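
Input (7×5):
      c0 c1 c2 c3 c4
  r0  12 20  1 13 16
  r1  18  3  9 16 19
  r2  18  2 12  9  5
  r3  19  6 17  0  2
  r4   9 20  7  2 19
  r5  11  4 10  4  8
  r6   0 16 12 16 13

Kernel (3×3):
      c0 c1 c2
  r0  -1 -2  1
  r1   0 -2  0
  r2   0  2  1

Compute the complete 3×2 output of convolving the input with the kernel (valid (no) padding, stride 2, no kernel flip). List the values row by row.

-41 -20
25 -2
-6 45

Output[0,0]: The receptive field on the input at this output position is [12 20 1 / 18 3 9 / 18 2 12]. Elementwise product with the kernel and sum: 12·-1 + 20·-2 + 1·1 + 3·-2 + 2·2 + 12·1.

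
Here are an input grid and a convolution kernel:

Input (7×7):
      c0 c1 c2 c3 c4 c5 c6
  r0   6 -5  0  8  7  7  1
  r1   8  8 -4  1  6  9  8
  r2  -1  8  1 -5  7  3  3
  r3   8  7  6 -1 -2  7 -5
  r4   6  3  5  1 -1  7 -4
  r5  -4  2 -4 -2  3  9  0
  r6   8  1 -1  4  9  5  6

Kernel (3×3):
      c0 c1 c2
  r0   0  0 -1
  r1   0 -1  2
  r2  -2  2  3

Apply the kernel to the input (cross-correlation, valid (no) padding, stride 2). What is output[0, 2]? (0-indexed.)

7

The receptive field on the input at this output position is [7 7 1 / 6 9 8 / 7 3 3]. Elementwise product with the kernel and sum: 1·-1 + 9·-1 + 8·2 + 7·-2 + 3·2 + 3·3.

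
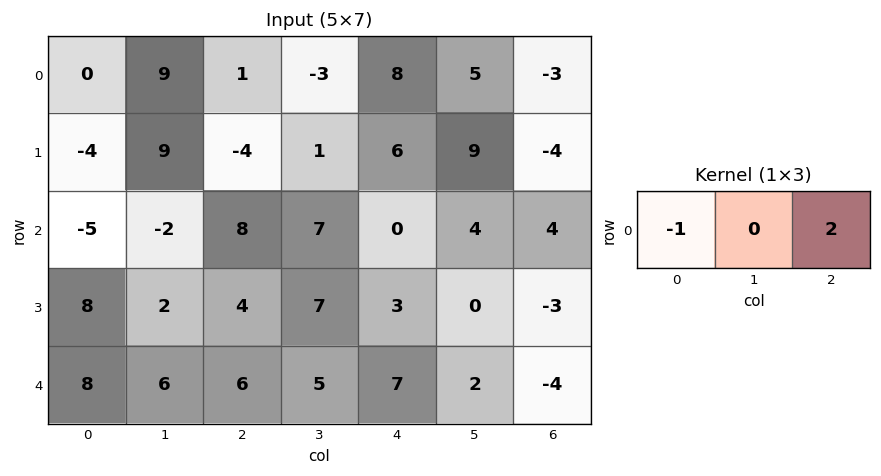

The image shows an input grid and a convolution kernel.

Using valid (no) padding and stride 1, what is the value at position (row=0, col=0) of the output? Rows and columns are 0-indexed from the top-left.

The receptive field on the input at this output position is [0 9 1]. Elementwise product with the kernel and sum: 0·-1 + 1·2.

2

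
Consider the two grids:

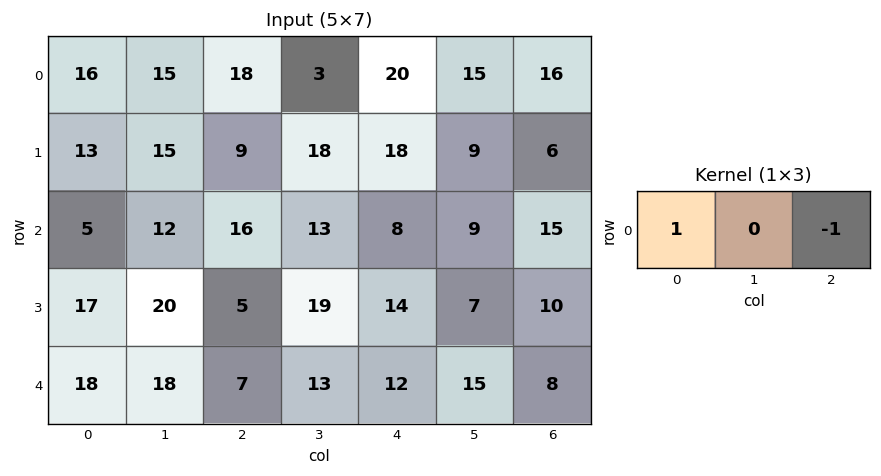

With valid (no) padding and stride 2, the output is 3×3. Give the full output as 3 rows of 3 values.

Output[0,0]: The receptive field on the input at this output position is [16 15 18]. Elementwise product with the kernel and sum: 16·1 + 18·-1.

-2 -2 4
-11 8 -7
11 -5 4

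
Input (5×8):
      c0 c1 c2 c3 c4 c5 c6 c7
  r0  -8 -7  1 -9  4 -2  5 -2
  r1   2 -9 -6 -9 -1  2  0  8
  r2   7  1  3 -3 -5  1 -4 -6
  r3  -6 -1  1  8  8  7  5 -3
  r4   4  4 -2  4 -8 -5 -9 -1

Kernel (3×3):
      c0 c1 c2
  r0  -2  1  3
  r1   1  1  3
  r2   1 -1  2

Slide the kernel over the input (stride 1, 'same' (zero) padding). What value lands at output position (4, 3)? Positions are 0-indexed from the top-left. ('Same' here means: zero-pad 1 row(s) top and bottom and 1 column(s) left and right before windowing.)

The receptive field on the zero-padded input at this output position is [1 8 8 / -2 4 -8 / 0 0 0]. Elementwise product with the kernel and sum: 1·-2 + 8·1 + 8·3 + -2·1 + 4·1 + -8·3 + 0·1 + 0·-1 + 0·2.

8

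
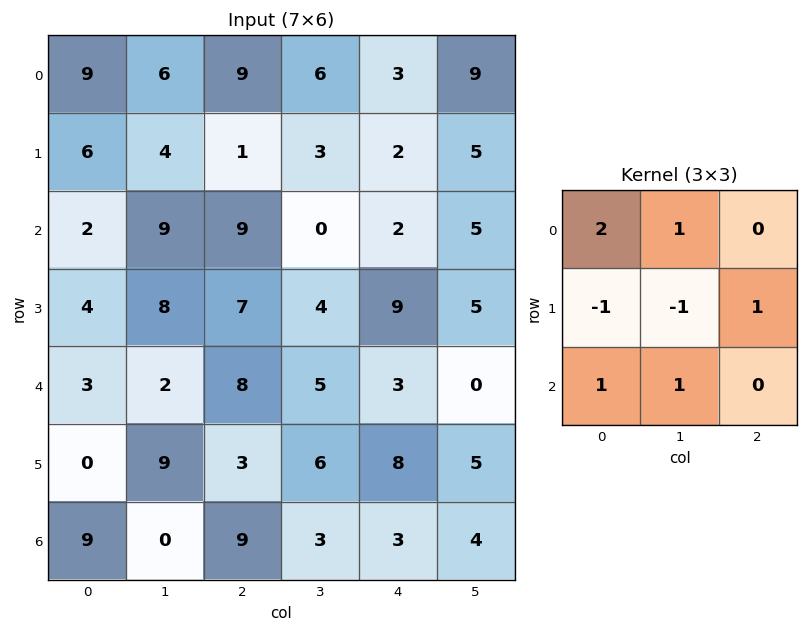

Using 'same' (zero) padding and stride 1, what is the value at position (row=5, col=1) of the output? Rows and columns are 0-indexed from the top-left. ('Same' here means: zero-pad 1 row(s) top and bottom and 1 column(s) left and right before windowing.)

The receptive field on the zero-padded input at this output position is [3 2 8 / 0 9 3 / 9 0 9]. Elementwise product with the kernel and sum: 3·2 + 2·1 + 0·-1 + 9·-1 + 3·1 + 9·1 + 0·1.

11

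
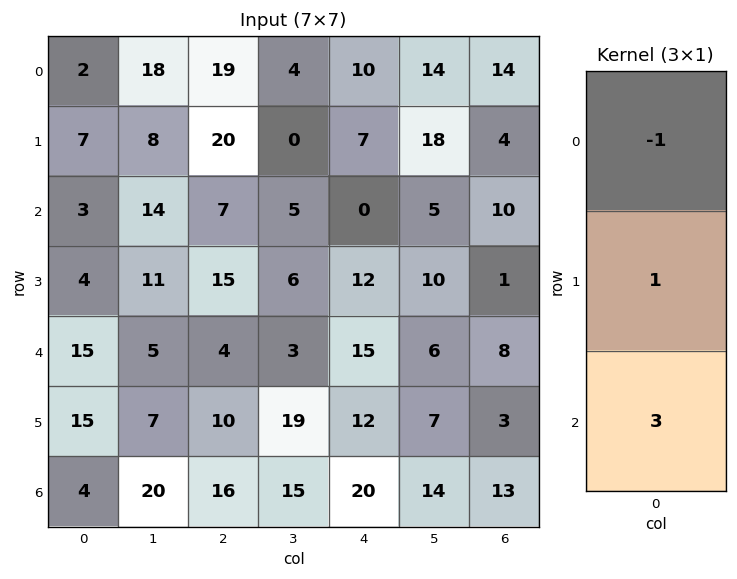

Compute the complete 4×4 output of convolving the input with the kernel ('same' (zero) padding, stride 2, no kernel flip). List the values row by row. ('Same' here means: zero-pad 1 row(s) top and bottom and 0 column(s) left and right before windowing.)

23 79 31 26
8 32 29 9
56 19 39 16
-11 6 8 10

Output[0,0]: The receptive field on the zero-padded input at this output position is [0 / 2 / 7]. Elementwise product with the kernel and sum: 0·-1 + 2·1 + 7·3.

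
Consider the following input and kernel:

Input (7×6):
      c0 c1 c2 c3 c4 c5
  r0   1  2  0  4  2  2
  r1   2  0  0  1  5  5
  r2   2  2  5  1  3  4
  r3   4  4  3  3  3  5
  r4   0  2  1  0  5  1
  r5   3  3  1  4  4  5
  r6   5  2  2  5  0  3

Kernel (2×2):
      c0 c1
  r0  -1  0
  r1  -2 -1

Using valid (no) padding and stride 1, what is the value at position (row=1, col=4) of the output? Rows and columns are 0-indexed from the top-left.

-15

The receptive field on the input at this output position is [5 5 / 3 4]. Elementwise product with the kernel and sum: 5·-1 + 3·-2 + 4·-1.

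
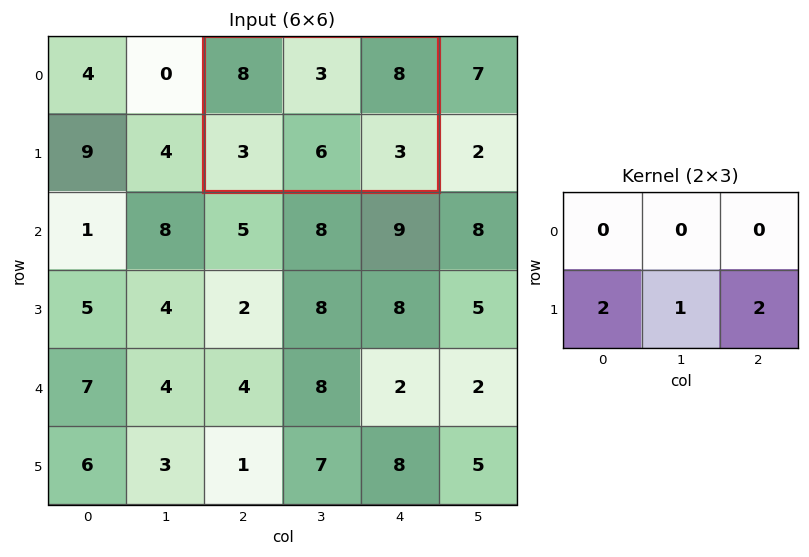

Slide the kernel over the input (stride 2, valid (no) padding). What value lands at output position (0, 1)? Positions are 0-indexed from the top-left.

The receptive field on the input at this output position is [8 3 8 / 3 6 3]. Elementwise product with the kernel and sum: 3·2 + 6·1 + 3·2.

18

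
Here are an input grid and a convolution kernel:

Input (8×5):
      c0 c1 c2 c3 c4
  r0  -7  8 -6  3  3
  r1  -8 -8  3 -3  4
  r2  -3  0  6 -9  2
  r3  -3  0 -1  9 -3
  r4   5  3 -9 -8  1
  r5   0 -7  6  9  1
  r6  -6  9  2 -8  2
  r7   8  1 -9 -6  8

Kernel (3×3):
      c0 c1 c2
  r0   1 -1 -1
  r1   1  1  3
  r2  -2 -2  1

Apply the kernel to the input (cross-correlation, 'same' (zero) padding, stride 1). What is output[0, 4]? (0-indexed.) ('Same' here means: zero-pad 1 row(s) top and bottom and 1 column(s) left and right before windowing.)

4

The receptive field on the zero-padded input at this output position is [0 0 0 / 3 3 0 / -3 4 0]. Elementwise product with the kernel and sum: 0·1 + 0·-1 + 0·-1 + 3·1 + 3·1 + 0·3 + -3·-2 + 4·-2 + 0·1.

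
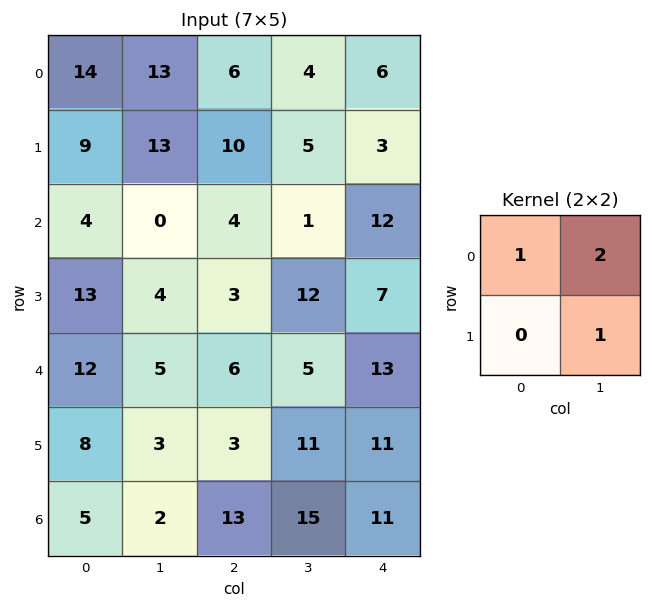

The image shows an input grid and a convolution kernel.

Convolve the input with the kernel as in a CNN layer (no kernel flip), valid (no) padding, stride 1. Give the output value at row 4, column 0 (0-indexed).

The receptive field on the input at this output position is [12 5 / 8 3]. Elementwise product with the kernel and sum: 12·1 + 5·2 + 3·1.

25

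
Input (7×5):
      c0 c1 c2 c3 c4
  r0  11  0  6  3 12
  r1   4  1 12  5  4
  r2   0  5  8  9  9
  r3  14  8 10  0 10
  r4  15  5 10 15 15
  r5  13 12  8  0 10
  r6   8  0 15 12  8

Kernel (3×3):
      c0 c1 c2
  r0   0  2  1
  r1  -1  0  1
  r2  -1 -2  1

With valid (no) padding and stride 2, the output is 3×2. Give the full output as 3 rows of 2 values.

Output[0,0]: The receptive field on the input at this output position is [11 0 6 / 4 1 12 / 0 5 8]. Elementwise product with the kernel and sum: 0·2 + 6·1 + 4·-1 + 12·1 + 0·-1 + 5·-2 + 8·1.

12 -7
-1 2
22 16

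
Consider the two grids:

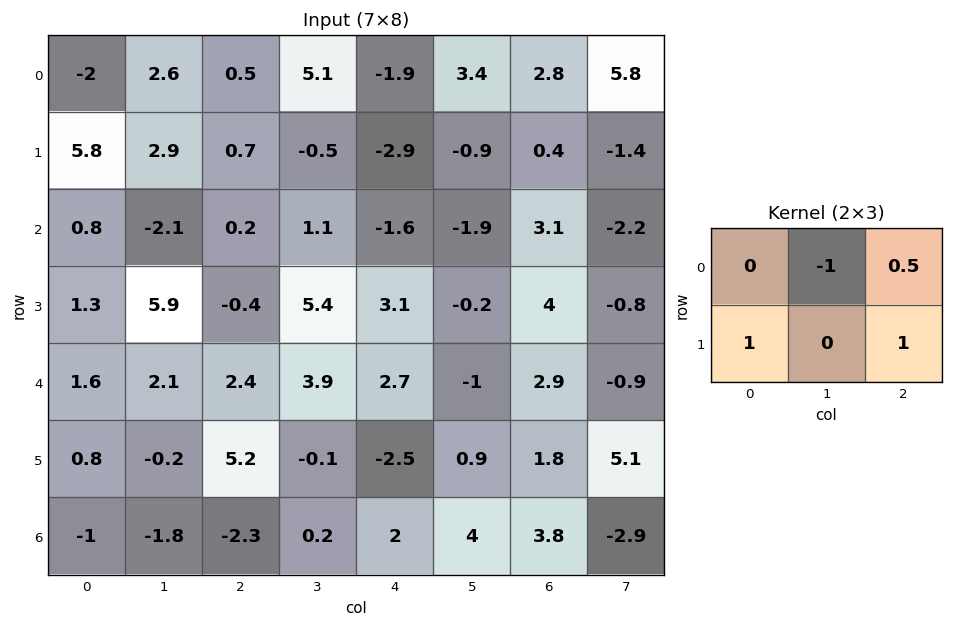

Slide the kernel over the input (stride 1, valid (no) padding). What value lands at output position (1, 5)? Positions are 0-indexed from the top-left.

The receptive field on the input at this output position is [-0.9 0.4 -1.4 / -1.9 3.1 -2.2]. Elementwise product with the kernel and sum: 0.4·-1 + -1.4·0.5 + -1.9·1 + -2.2·1.

-5.2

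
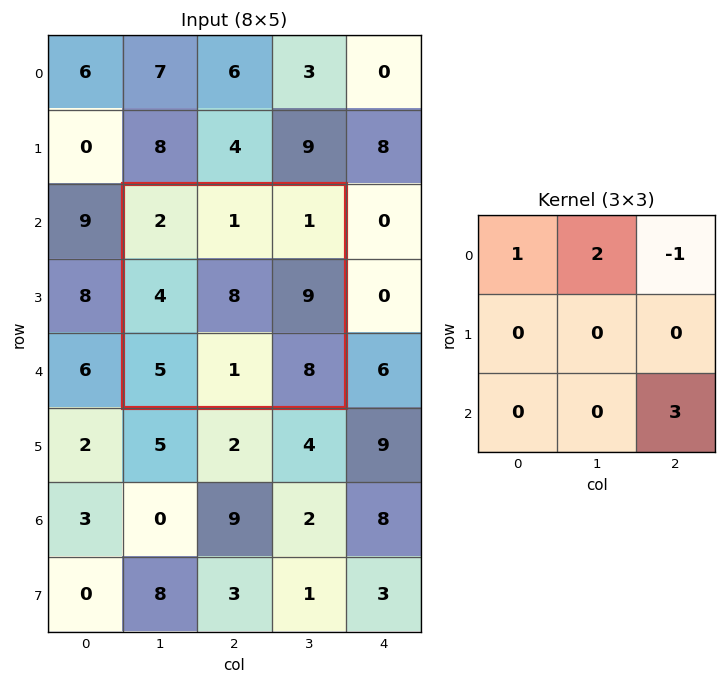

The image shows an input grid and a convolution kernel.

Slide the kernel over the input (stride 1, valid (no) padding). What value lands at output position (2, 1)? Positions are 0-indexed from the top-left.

The receptive field on the input at this output position is [2 1 1 / 4 8 9 / 5 1 8]. Elementwise product with the kernel and sum: 2·1 + 1·2 + 1·-1 + 8·3.

27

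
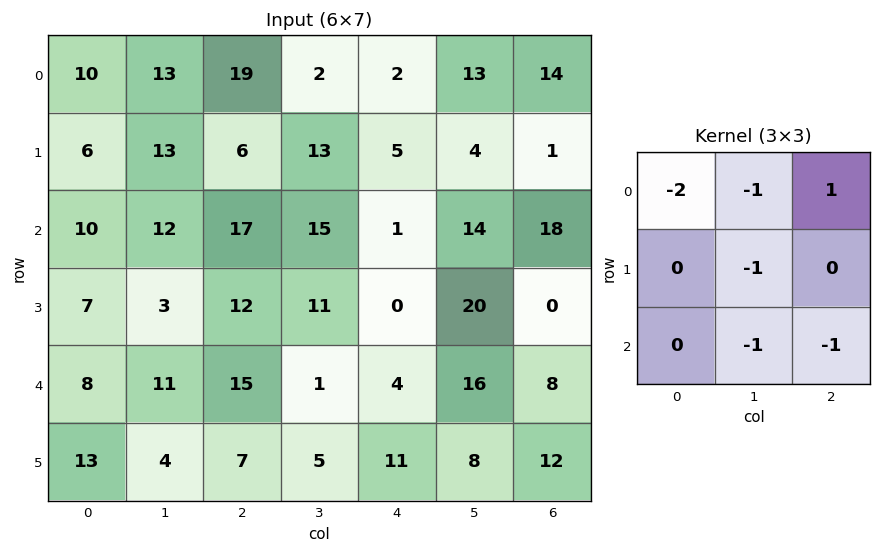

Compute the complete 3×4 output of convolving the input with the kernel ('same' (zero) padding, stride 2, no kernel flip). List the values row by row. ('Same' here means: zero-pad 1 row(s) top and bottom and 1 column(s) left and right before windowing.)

-29 -38 -11 -15
-13 -59 -48 -27
-29 -34 -25 -60

Output[0,0]: The receptive field on the zero-padded input at this output position is [0 0 0 / 0 10 13 / 0 6 13]. Elementwise product with the kernel and sum: 0·-2 + 0·-1 + 0·1 + 10·-1 + 6·-1 + 13·-1.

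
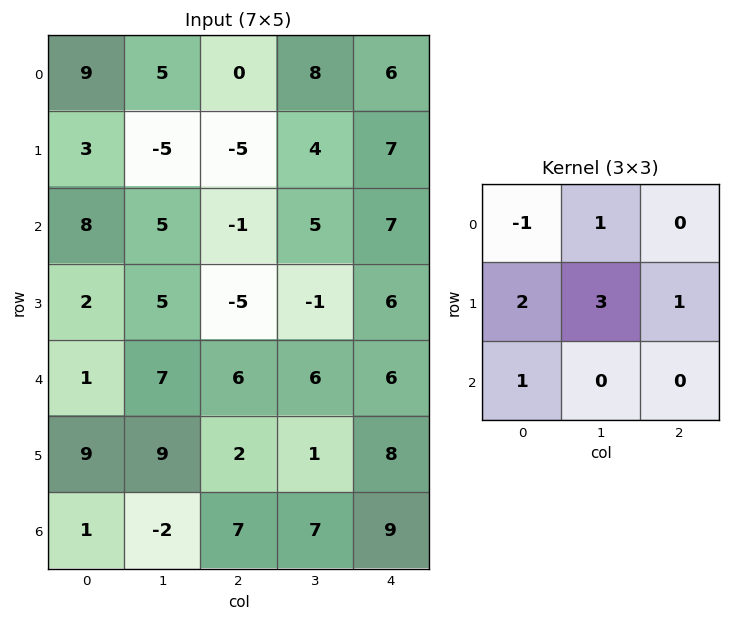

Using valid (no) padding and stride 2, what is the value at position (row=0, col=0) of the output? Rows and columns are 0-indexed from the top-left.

The receptive field on the input at this output position is [9 5 0 / 3 -5 -5 / 8 5 -1]. Elementwise product with the kernel and sum: 9·-1 + 5·1 + 3·2 + -5·3 + -5·1 + 8·1.

-10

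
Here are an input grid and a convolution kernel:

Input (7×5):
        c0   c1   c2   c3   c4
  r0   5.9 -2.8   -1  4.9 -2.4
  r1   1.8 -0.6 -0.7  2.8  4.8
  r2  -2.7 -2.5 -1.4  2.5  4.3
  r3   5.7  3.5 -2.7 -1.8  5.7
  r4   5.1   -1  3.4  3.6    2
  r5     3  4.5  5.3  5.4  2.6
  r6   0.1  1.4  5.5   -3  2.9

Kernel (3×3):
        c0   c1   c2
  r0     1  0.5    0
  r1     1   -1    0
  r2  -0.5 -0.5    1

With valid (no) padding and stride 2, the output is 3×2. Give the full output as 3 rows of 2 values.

8.1 1.7
-0.4 -2.55
7.85 6.75

Output[0,0]: The receptive field on the input at this output position is [5.9 -2.8 -1 / 1.8 -0.6 -0.7 / -2.7 -2.5 -1.4]. Elementwise product with the kernel and sum: 5.9·1 + -2.8·0.5 + 1.8·1 + -0.6·-1 + -2.7·-0.5 + -2.5·-0.5 + -1.4·1.
Output[0,1]: The receptive field on the input at this output position is [-1 4.9 -2.4 / -0.7 2.8 4.8 / -1.4 2.5 4.3]. Elementwise product with the kernel and sum: -1·1 + 4.9·0.5 + -0.7·1 + 2.8·-1 + -1.4·-0.5 + 2.5·-0.5 + 4.3·1.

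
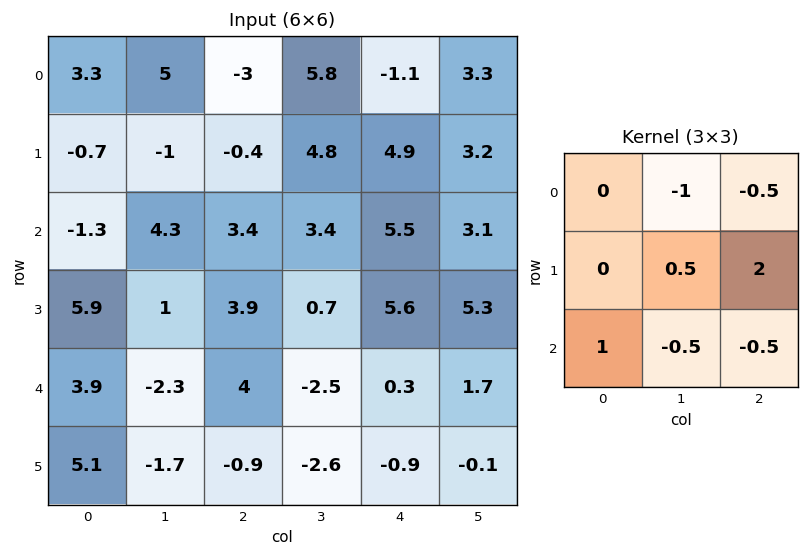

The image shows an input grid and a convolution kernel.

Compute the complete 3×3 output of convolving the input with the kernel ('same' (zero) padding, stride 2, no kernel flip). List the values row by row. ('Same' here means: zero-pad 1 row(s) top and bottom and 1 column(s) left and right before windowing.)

12.5 6.9 6.8
5.7 5.2 -2.3
-10.75 -7.2 -6.8

Output[0,0]: The receptive field on the zero-padded input at this output position is [0 0 0 / 0 3.3 5 / 0 -0.7 -1]. Elementwise product with the kernel and sum: 0·-1 + 0·-0.5 + 3.3·0.5 + 5·2 + 0·1 + -0.7·-0.5 + -1·-0.5.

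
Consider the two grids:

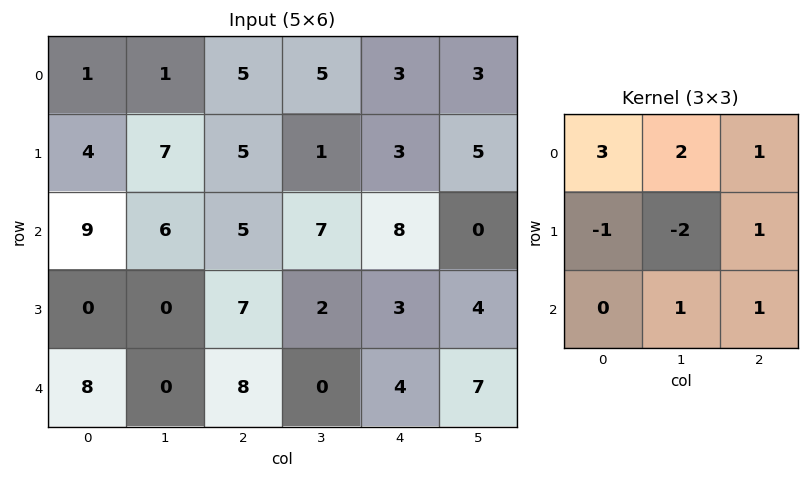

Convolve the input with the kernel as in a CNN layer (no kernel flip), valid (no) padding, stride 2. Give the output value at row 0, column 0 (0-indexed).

The receptive field on the input at this output position is [1 1 5 / 4 7 5 / 9 6 5]. Elementwise product with the kernel and sum: 1·3 + 1·2 + 5·1 + 4·-1 + 7·-2 + 5·1 + 6·1 + 5·1.

8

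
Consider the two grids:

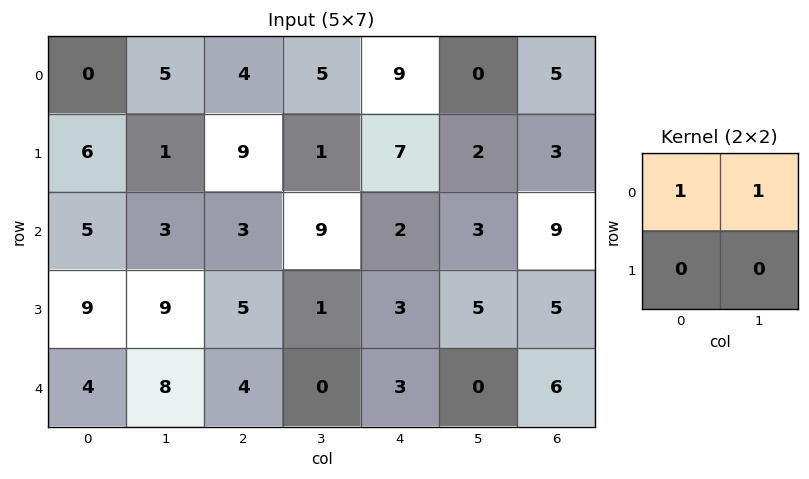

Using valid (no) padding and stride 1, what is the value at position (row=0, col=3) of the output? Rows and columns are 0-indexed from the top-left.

14

The receptive field on the input at this output position is [5 9 / 1 7]. Elementwise product with the kernel and sum: 5·1 + 9·1.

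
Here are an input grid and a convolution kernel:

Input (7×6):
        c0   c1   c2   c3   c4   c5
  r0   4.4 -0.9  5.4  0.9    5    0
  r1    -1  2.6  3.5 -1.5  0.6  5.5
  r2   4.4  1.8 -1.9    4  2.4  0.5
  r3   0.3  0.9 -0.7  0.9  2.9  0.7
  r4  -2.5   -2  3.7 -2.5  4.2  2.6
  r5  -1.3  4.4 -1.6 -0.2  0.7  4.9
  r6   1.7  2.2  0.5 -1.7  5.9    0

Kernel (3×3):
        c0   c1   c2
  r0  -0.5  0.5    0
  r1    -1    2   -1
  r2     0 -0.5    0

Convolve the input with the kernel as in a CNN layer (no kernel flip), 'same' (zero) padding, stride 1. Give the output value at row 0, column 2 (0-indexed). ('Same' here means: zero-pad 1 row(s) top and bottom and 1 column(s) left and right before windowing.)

9.05

The receptive field on the zero-padded input at this output position is [0 0 0 / -0.9 5.4 0.9 / 2.6 3.5 -1.5]. Elementwise product with the kernel and sum: 0·-0.5 + 0·0.5 + -0.9·-1 + 5.4·2 + 0.9·-1 + 3.5·-0.5.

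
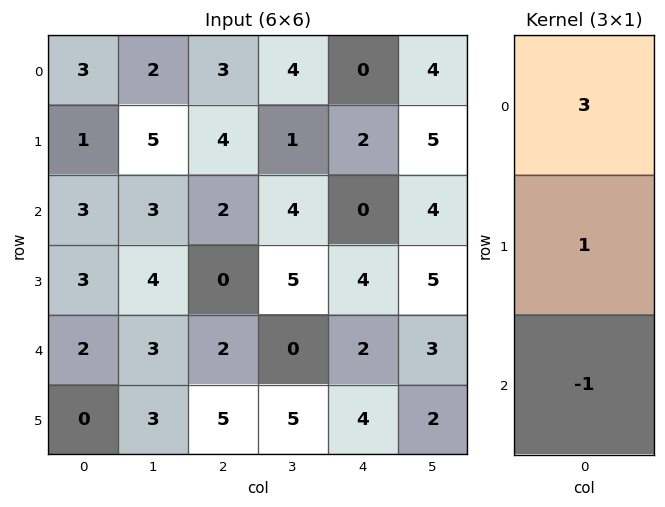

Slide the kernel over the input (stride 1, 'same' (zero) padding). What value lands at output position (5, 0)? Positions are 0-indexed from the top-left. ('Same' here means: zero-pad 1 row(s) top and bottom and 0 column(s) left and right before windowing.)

6

The receptive field on the zero-padded input at this output position is [2 / 0 / 0]. Elementwise product with the kernel and sum: 2·3 + 0·1 + 0·-1.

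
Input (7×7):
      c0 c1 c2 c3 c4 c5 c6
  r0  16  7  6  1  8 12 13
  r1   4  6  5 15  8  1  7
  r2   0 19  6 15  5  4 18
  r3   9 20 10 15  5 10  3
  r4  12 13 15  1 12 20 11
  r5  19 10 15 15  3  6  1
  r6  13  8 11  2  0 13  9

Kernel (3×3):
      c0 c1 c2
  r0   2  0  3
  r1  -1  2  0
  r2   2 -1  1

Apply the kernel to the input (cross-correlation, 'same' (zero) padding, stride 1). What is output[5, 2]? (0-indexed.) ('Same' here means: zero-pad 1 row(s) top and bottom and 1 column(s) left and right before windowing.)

56

The receptive field on the zero-padded input at this output position is [13 15 1 / 10 15 15 / 8 11 2]. Elementwise product with the kernel and sum: 13·2 + 1·3 + 10·-1 + 15·2 + 8·2 + 11·-1 + 2·1.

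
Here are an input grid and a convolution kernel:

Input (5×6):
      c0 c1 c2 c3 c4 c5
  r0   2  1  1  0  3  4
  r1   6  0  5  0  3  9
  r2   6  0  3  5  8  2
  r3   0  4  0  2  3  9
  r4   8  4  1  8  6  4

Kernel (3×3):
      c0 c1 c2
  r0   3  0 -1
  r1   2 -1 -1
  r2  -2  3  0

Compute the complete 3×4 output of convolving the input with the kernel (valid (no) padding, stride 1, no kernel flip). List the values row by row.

Output[0,0]: The receptive field on the input at this output position is [2 1 1 / 6 0 5 / 6 0 3]. Elementwise product with the kernel and sum: 2·3 + 1·-1 + 6·2 + 0·-1 + 5·-1 + 6·-2 + 0·3.
Output[0,1]: The receptive field on the input at this output position is [1 1 0 / 0 5 0 / 0 3 5]. Elementwise product with the kernel and sum: 1·3 + 0·-1 + 0·2 + 5·-1 + 0·-1 + 0·-2 + 3·3.

0 7 16 -2
34 -16 11 -4
7 -4 18 7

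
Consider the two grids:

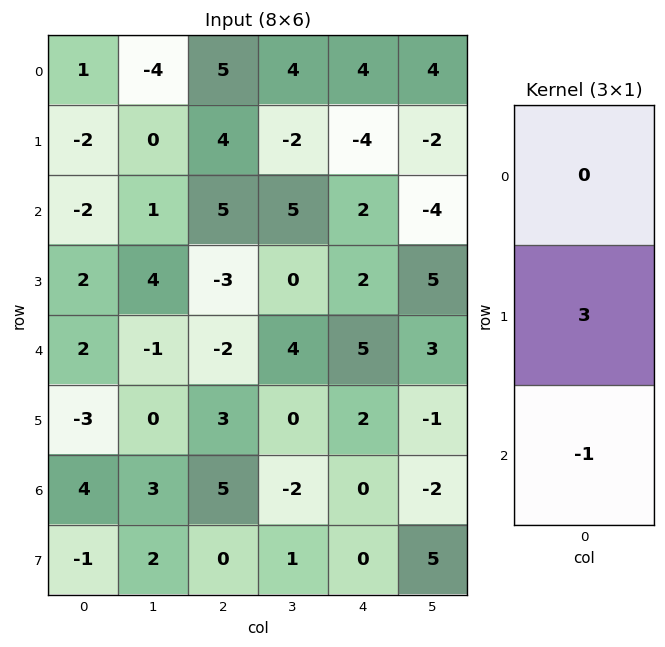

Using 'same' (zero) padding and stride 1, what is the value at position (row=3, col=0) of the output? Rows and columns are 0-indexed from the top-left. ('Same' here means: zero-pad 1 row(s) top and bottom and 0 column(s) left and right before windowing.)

4

The receptive field on the zero-padded input at this output position is [-2 / 2 / 2]. Elementwise product with the kernel and sum: 2·3 + 2·-1.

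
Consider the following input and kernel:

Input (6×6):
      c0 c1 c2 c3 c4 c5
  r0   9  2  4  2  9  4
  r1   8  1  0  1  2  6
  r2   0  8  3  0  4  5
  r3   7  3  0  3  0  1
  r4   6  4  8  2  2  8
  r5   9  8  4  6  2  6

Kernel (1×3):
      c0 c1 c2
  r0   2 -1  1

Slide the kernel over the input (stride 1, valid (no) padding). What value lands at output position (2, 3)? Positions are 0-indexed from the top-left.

The receptive field on the input at this output position is [0 4 5]. Elementwise product with the kernel and sum: 0·2 + 4·-1 + 5·1.

1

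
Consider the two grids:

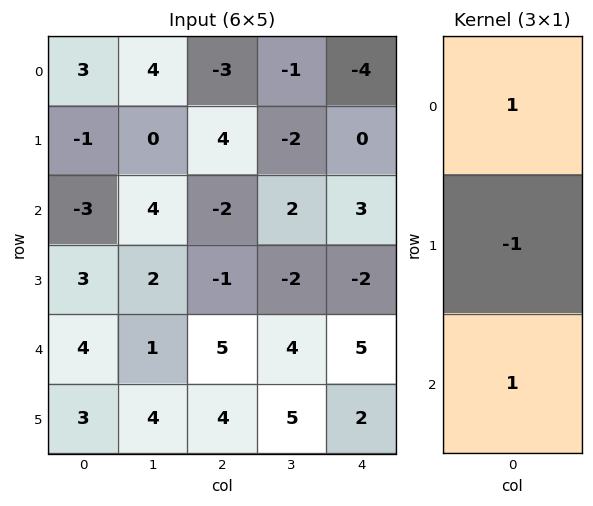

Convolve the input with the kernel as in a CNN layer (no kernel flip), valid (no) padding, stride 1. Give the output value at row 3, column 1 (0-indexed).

5

The receptive field on the input at this output position is [2 / 1 / 4]. Elementwise product with the kernel and sum: 2·1 + 1·-1 + 4·1.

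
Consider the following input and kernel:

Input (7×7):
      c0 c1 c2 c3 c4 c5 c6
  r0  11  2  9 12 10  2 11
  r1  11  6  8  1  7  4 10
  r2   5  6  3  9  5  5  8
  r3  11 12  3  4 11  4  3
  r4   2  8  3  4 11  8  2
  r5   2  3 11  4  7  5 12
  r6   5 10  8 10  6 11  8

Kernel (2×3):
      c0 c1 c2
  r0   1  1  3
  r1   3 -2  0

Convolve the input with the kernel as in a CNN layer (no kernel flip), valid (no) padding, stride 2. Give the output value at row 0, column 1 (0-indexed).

73

The receptive field on the input at this output position is [9 12 10 / 8 1 7]. Elementwise product with the kernel and sum: 9·1 + 12·1 + 10·3 + 8·3 + 1·-2.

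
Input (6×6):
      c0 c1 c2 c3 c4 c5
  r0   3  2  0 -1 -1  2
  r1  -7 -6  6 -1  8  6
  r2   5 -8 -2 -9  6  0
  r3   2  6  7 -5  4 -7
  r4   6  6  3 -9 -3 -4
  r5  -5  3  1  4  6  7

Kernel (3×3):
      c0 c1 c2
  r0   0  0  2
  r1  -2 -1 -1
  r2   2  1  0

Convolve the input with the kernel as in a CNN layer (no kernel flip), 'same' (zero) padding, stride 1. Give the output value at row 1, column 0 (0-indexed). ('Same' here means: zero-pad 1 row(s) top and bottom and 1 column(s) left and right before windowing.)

The receptive field on the zero-padded input at this output position is [0 3 2 / 0 -7 -6 / 0 5 -8]. Elementwise product with the kernel and sum: 2·2 + 0·-2 + -7·-1 + -6·-1 + 0·2 + 5·1.

22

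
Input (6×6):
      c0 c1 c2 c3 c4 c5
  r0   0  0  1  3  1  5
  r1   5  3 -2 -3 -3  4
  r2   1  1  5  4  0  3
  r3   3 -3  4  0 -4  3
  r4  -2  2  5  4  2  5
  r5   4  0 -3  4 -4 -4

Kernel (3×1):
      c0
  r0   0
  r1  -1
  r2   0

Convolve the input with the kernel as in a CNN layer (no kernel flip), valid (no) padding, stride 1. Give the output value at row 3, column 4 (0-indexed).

-2

The receptive field on the input at this output position is [-4 / 2 / -4]. Elementwise product with the kernel and sum: 2·-1.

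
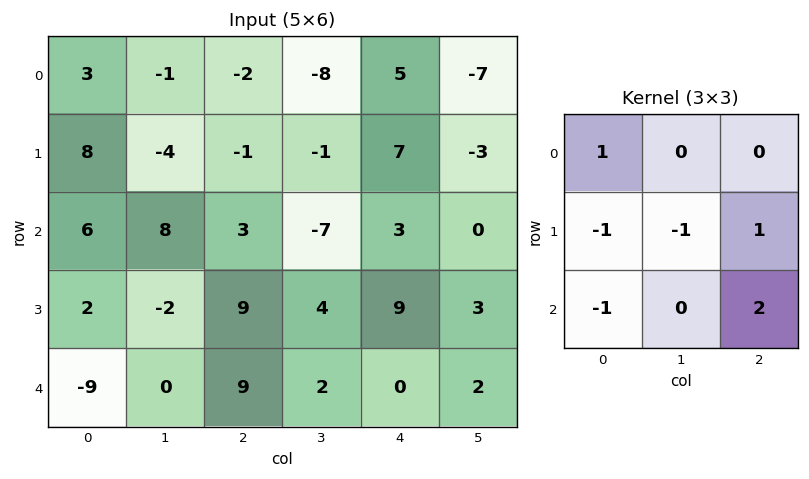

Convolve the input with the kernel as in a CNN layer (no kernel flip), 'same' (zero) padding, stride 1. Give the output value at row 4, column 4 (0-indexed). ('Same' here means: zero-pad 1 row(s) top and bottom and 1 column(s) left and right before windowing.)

4

The receptive field on the zero-padded input at this output position is [4 9 3 / 2 0 2 / 0 0 0]. Elementwise product with the kernel and sum: 4·1 + 2·-1 + 0·-1 + 2·1 + 0·-1 + 0·2.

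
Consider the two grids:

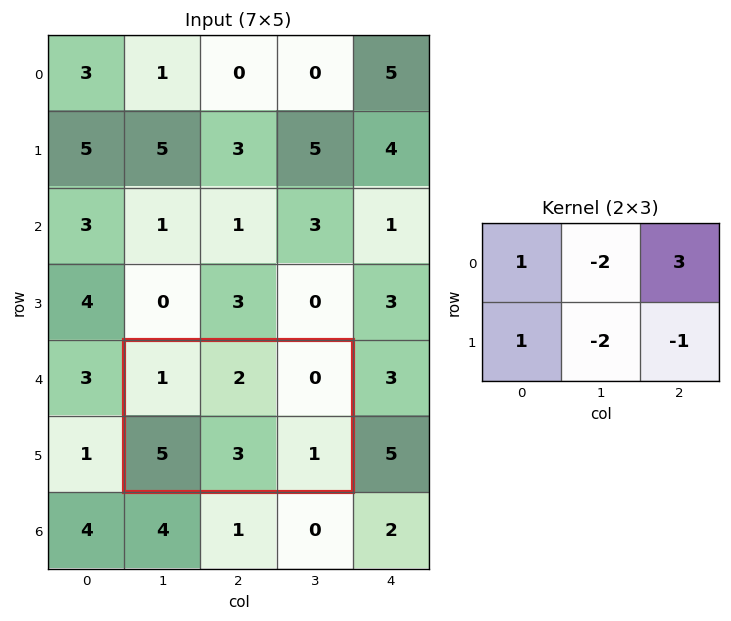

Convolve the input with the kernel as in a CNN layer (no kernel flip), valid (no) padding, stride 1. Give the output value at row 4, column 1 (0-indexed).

-5

The receptive field on the input at this output position is [1 2 0 / 5 3 1]. Elementwise product with the kernel and sum: 1·1 + 2·-2 + 0·3 + 5·1 + 3·-2 + 1·-1.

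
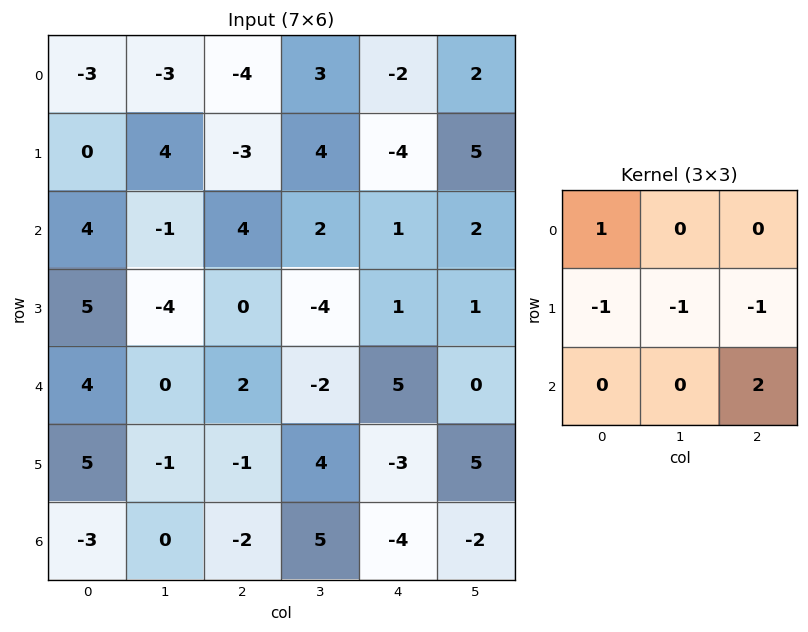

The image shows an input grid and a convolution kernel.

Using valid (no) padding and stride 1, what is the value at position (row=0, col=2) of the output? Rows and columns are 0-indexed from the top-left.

The receptive field on the input at this output position is [-4 3 -2 / -3 4 -4 / 4 2 1]. Elementwise product with the kernel and sum: -4·1 + -3·-1 + 4·-1 + -4·-1 + 1·2.

1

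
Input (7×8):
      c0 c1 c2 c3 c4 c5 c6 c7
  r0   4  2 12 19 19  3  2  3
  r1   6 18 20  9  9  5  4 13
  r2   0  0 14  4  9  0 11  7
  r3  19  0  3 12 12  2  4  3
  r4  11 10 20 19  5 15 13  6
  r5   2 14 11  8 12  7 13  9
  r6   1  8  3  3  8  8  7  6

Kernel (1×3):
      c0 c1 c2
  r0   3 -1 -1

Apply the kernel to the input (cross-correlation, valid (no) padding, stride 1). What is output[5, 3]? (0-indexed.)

The receptive field on the input at this output position is [8 12 7]. Elementwise product with the kernel and sum: 8·3 + 12·-1 + 7·-1.

5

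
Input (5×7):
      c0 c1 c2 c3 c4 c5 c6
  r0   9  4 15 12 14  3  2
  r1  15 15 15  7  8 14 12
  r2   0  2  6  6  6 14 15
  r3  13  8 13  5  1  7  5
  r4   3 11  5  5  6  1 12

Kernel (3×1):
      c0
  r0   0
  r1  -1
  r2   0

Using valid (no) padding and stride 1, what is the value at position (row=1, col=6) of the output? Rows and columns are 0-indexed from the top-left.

The receptive field on the input at this output position is [12 / 15 / 5]. Elementwise product with the kernel and sum: 15·-1.

-15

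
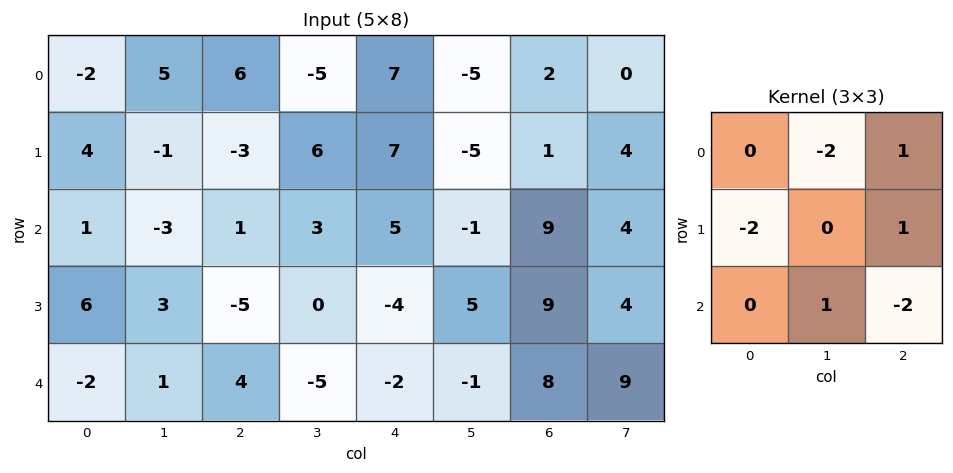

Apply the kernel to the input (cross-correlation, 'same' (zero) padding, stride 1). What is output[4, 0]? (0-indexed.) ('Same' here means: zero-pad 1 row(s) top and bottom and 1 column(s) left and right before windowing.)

The receptive field on the zero-padded input at this output position is [0 6 3 / 0 -2 1 / 0 0 0]. Elementwise product with the kernel and sum: 6·-2 + 3·1 + 0·-2 + 1·1 + 0·1 + 0·-2.

-8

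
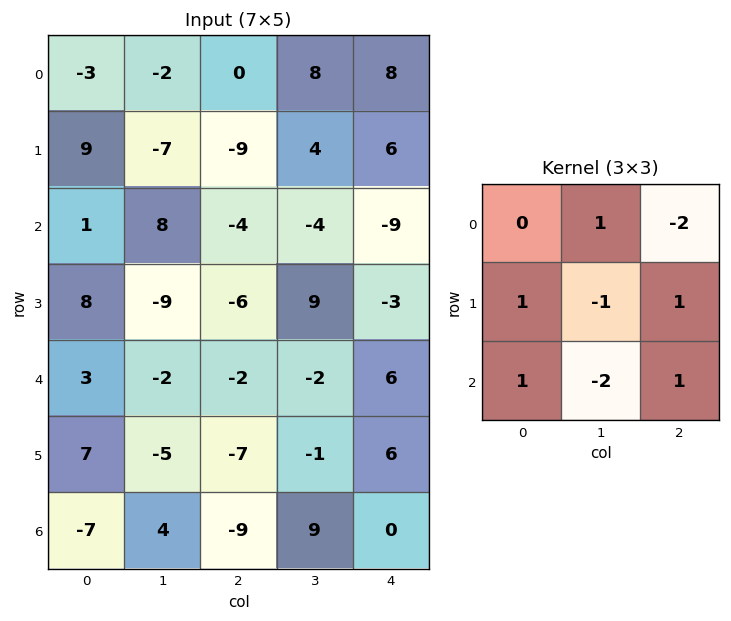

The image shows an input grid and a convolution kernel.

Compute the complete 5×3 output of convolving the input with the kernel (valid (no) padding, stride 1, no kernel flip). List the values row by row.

-14 2 -20
20 3 -44
32 10 4
16 -18 22
-17 34 -41

Output[0,0]: The receptive field on the input at this output position is [-3 -2 0 / 9 -7 -9 / 1 8 -4]. Elementwise product with the kernel and sum: -2·1 + 0·-2 + 9·1 + -7·-1 + -9·1 + 1·1 + 8·-2 + -4·1.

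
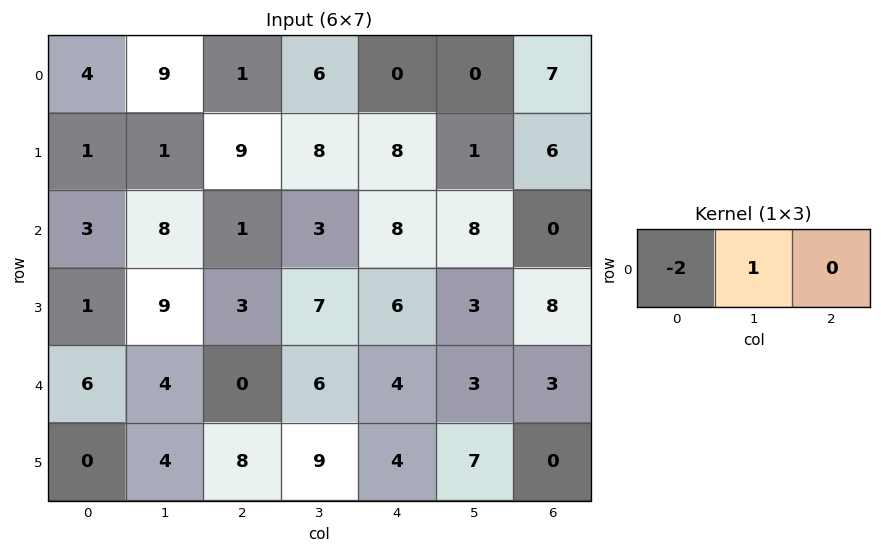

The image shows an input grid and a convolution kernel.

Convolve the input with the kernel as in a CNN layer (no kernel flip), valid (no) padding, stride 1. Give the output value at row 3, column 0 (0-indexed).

7

The receptive field on the input at this output position is [1 9 3]. Elementwise product with the kernel and sum: 1·-2 + 9·1.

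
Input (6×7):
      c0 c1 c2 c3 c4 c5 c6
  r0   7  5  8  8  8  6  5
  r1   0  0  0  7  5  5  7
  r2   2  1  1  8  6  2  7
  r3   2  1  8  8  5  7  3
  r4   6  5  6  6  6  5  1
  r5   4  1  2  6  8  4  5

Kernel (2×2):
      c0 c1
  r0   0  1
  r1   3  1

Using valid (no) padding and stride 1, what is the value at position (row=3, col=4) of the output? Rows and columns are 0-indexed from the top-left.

30

The receptive field on the input at this output position is [5 7 / 6 5]. Elementwise product with the kernel and sum: 7·1 + 6·3 + 5·1.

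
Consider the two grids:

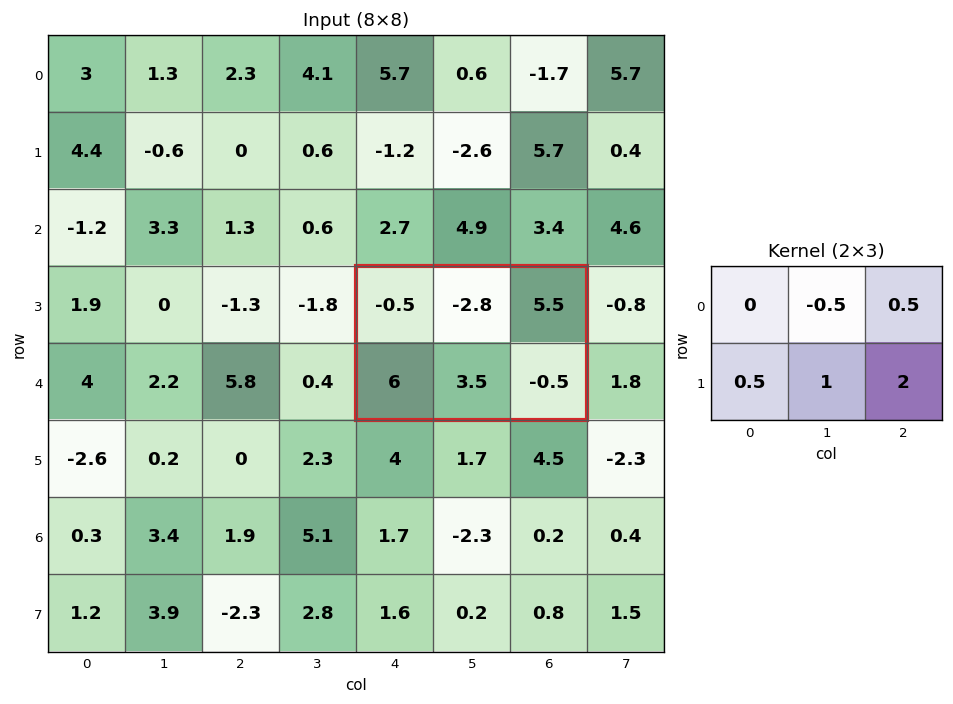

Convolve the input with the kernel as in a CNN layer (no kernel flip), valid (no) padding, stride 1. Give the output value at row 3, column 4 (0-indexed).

The receptive field on the input at this output position is [-0.5 -2.8 5.5 / 6 3.5 -0.5]. Elementwise product with the kernel and sum: -2.8·-0.5 + 5.5·0.5 + 6·0.5 + 3.5·1 + -0.5·2.

9.65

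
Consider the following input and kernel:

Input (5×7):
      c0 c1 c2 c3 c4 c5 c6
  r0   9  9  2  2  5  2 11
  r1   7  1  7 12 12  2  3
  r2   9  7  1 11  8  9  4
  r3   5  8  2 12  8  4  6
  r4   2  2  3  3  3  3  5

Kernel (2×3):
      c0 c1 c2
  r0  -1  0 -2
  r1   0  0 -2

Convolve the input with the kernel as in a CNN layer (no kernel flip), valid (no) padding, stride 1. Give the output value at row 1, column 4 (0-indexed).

-26

The receptive field on the input at this output position is [12 2 3 / 8 9 4]. Elementwise product with the kernel and sum: 12·-1 + 3·-2 + 4·-2.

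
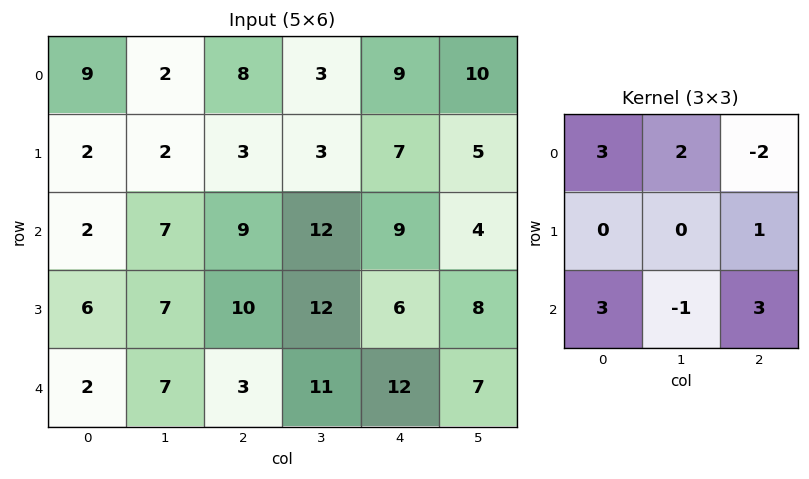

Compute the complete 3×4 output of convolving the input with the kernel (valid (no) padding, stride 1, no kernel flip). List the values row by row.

Output[0,0]: The receptive field on the input at this output position is [9 2 8 / 2 2 3 / 2 7 9]. Elementwise product with the kernel and sum: 9·3 + 2·2 + 8·-2 + 3·1 + 2·3 + 7·-1 + 9·3.
Output[0,1]: The receptive field on the input at this output position is [2 8 3 / 2 3 3 / 7 9 12]. Elementwise product with the kernel and sum: 2·3 + 8·2 + 3·-2 + 3·1 + 7·3 + 9·-1 + 12·3.

44 67 61 51
54 65 46 71
20 78 73 96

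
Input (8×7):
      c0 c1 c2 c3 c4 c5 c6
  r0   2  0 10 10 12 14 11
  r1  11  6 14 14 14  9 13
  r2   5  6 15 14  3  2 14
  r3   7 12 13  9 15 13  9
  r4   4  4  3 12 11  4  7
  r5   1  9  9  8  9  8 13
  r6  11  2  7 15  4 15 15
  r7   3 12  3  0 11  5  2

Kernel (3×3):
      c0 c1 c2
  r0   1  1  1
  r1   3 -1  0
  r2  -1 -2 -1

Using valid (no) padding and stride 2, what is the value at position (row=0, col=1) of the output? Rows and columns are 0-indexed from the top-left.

14

The receptive field on the input at this output position is [10 10 12 / 14 14 14 / 15 14 3]. Elementwise product with the kernel and sum: 10·1 + 10·1 + 12·1 + 14·3 + 14·-1 + 15·-1 + 14·-2 + 3·-1.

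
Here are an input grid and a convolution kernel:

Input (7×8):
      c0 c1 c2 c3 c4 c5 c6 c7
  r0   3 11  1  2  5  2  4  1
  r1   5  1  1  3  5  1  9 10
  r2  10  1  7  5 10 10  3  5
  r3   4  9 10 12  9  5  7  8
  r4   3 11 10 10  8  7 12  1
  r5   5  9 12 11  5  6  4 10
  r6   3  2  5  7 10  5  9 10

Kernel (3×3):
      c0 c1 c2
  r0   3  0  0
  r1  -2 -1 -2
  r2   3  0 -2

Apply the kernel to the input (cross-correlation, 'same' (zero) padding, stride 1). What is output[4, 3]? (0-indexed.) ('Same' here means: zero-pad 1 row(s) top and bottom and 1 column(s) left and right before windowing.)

10

The receptive field on the zero-padded input at this output position is [10 12 9 / 10 10 8 / 12 11 5]. Elementwise product with the kernel and sum: 10·3 + 10·-2 + 10·-1 + 8·-2 + 12·3 + 5·-2.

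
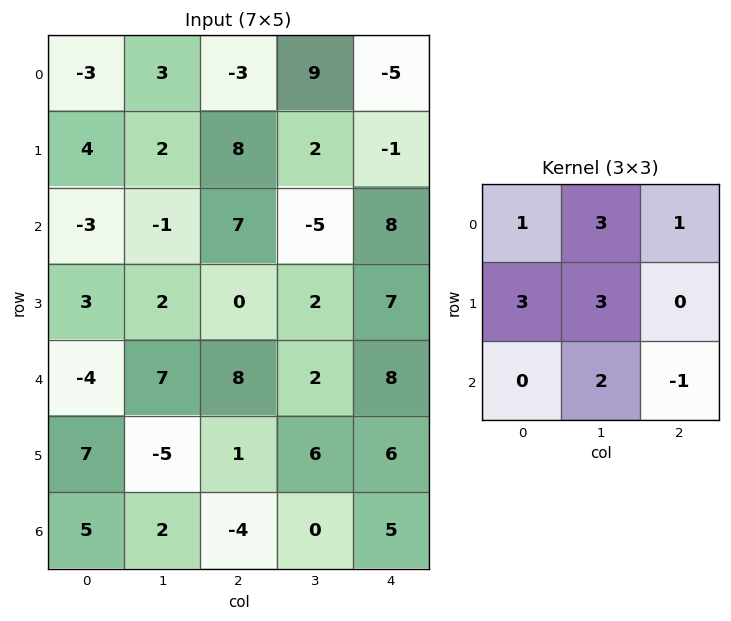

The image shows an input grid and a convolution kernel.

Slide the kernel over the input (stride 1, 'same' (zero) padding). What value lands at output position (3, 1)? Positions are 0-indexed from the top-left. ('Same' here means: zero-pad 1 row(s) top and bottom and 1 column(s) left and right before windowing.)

22

The receptive field on the zero-padded input at this output position is [-3 -1 7 / 3 2 0 / -4 7 8]. Elementwise product with the kernel and sum: -3·1 + -1·3 + 7·1 + 3·3 + 2·3 + 7·2 + 8·-1.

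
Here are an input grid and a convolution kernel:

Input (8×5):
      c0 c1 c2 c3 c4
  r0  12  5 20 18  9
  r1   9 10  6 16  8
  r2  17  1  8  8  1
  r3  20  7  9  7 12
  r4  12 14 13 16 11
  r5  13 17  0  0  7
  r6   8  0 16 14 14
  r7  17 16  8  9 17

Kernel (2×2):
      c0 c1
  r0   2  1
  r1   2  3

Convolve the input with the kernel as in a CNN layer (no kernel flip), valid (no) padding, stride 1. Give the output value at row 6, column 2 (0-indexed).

The receptive field on the input at this output position is [16 14 / 8 9]. Elementwise product with the kernel and sum: 16·2 + 14·1 + 8·2 + 9·3.

89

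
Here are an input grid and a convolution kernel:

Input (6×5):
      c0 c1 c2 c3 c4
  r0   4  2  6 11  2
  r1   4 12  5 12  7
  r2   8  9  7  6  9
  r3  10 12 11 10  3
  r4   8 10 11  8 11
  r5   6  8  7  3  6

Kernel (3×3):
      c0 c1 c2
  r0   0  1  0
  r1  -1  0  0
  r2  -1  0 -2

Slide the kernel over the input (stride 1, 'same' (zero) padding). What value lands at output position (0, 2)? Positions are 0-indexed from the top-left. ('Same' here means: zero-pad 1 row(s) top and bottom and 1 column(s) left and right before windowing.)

The receptive field on the zero-padded input at this output position is [0 0 0 / 2 6 11 / 12 5 12]. Elementwise product with the kernel and sum: 0·1 + 2·-1 + 12·-1 + 12·-2.

-38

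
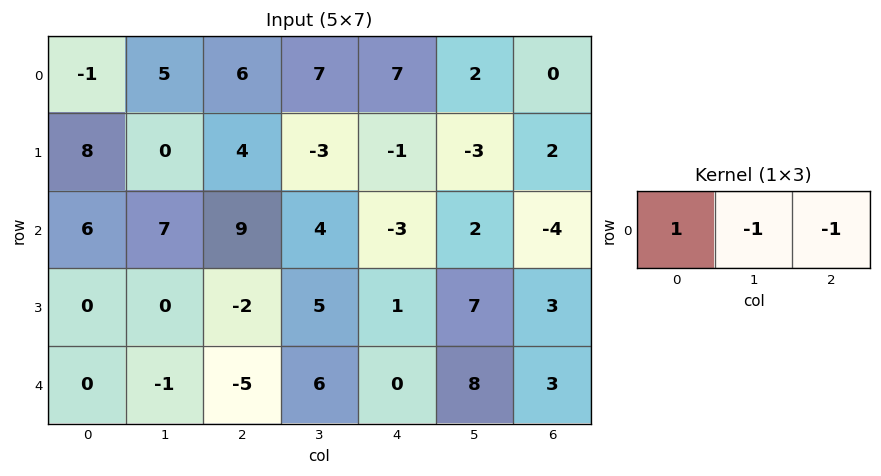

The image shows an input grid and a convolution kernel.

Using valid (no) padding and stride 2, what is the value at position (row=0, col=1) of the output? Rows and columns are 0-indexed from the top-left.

The receptive field on the input at this output position is [6 7 7]. Elementwise product with the kernel and sum: 6·1 + 7·-1 + 7·-1.

-8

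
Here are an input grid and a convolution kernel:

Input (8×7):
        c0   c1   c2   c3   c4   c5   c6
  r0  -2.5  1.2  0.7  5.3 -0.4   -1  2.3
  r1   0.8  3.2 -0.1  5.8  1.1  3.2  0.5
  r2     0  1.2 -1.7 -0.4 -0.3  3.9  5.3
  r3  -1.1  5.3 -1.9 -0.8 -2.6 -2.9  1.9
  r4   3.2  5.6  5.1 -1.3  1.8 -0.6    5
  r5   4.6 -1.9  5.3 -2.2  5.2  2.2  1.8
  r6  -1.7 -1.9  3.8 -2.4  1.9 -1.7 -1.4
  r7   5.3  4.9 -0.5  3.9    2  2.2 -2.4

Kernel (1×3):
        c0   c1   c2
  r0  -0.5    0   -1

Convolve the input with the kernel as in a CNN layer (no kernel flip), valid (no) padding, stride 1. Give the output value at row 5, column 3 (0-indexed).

-1.1

The receptive field on the input at this output position is [-2.2 5.2 2.2]. Elementwise product with the kernel and sum: -2.2·-0.5 + 2.2·-1.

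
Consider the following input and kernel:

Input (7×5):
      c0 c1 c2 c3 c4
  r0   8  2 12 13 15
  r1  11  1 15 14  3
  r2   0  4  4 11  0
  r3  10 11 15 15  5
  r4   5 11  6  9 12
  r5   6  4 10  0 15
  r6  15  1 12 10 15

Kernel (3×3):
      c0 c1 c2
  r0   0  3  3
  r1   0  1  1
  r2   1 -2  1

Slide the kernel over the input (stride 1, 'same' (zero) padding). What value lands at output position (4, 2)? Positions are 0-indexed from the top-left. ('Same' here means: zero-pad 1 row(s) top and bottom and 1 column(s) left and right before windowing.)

89

The receptive field on the zero-padded input at this output position is [11 15 15 / 11 6 9 / 4 10 0]. Elementwise product with the kernel and sum: 15·3 + 15·3 + 6·1 + 9·1 + 4·1 + 10·-2 + 0·1.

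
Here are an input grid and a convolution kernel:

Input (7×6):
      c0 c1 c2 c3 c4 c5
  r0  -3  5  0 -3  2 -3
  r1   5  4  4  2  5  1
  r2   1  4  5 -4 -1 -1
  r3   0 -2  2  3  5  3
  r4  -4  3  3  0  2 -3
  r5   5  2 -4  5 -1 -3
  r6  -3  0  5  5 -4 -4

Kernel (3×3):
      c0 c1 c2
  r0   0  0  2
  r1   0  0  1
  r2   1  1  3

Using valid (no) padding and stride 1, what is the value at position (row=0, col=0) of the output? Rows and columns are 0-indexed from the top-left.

24

The receptive field on the input at this output position is [-3 5 0 / 5 4 4 / 1 4 5]. Elementwise product with the kernel and sum: 0·2 + 4·1 + 1·1 + 4·1 + 5·3.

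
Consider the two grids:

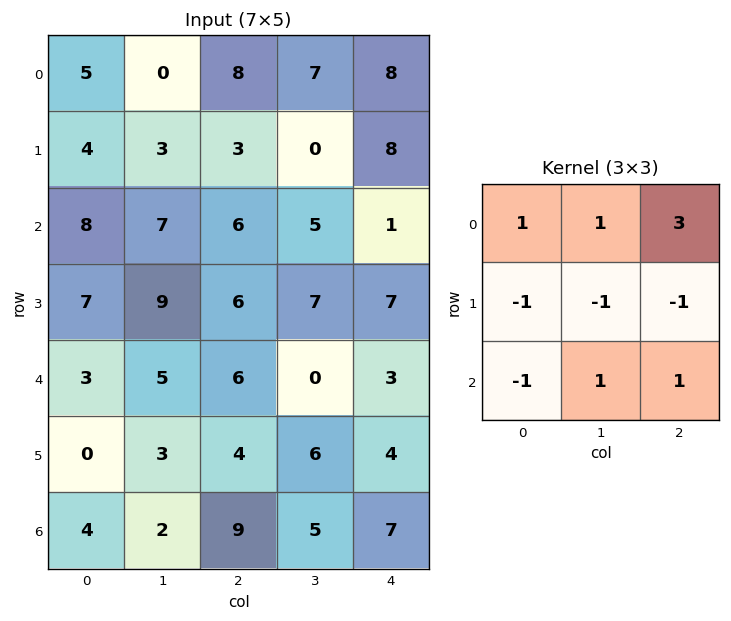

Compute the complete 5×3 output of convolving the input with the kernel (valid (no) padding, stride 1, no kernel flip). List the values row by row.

Output[0,0]: The receptive field on the input at this output position is [5 0 8 / 4 3 3 / 8 7 6]. Elementwise product with the kernel and sum: 5·1 + 0·1 + 8·3 + 4·-1 + 3·-1 + 3·-1 + 8·-1 + 7·1 + 6·1.
Output[0,1]: The receptive field on the input at this output position is [0 8 7 / 3 3 0 / 7 6 5]. Elementwise product with the kernel and sum: 0·1 + 8·1 + 7·3 + 3·-1 + 3·-1 + 0·-1 + 7·-1 + 6·1 + 5·1.

24 27 28
3 -8 23
19 7 -9
27 32 31
26 10 4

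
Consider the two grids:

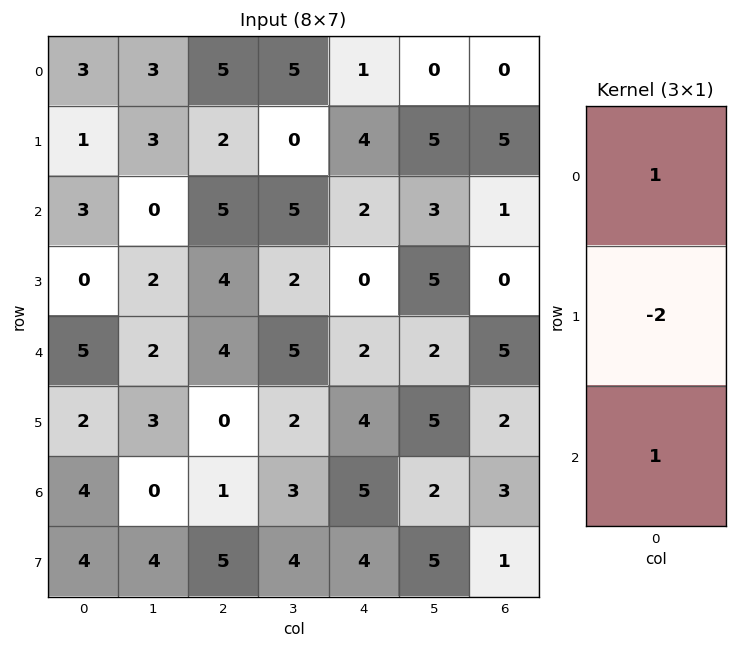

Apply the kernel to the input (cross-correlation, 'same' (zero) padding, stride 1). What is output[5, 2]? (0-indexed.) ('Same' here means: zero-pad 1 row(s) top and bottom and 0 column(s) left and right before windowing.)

The receptive field on the zero-padded input at this output position is [4 / 0 / 1]. Elementwise product with the kernel and sum: 4·1 + 0·-2 + 1·1.

5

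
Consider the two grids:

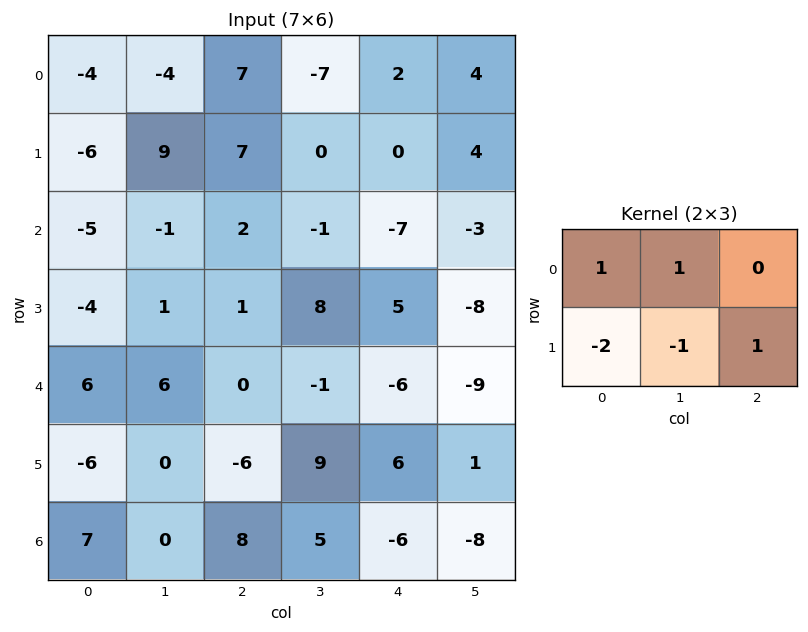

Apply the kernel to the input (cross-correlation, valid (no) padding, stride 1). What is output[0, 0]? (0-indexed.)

The receptive field on the input at this output position is [-4 -4 7 / -6 9 7]. Elementwise product with the kernel and sum: -4·1 + -4·1 + -6·-2 + 9·-1 + 7·1.

2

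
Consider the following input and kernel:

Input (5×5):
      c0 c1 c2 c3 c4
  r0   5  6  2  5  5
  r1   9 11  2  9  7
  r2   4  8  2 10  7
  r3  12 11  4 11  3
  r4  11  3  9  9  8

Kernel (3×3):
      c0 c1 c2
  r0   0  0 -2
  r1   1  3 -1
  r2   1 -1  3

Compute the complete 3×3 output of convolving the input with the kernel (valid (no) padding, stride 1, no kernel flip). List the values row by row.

38 34 25
35 26 13
72 13 44

Output[0,0]: The receptive field on the input at this output position is [5 6 2 / 9 11 2 / 4 8 2]. Elementwise product with the kernel and sum: 2·-2 + 9·1 + 11·3 + 2·-1 + 4·1 + 8·-1 + 2·3.
Output[0,1]: The receptive field on the input at this output position is [6 2 5 / 11 2 9 / 8 2 10]. Elementwise product with the kernel and sum: 5·-2 + 11·1 + 2·3 + 9·-1 + 8·1 + 2·-1 + 10·3.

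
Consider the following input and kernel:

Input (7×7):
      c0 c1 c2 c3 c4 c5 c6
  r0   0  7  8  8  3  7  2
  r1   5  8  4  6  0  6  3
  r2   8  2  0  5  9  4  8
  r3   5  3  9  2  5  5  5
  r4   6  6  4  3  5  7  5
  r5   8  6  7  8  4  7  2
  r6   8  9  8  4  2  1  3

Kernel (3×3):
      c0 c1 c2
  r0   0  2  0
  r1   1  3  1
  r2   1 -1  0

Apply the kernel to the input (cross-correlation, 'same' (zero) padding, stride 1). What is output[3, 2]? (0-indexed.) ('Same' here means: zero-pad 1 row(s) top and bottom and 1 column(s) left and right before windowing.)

34

The receptive field on the zero-padded input at this output position is [2 0 5 / 3 9 2 / 6 4 3]. Elementwise product with the kernel and sum: 0·2 + 3·1 + 9·3 + 2·1 + 6·1 + 4·-1.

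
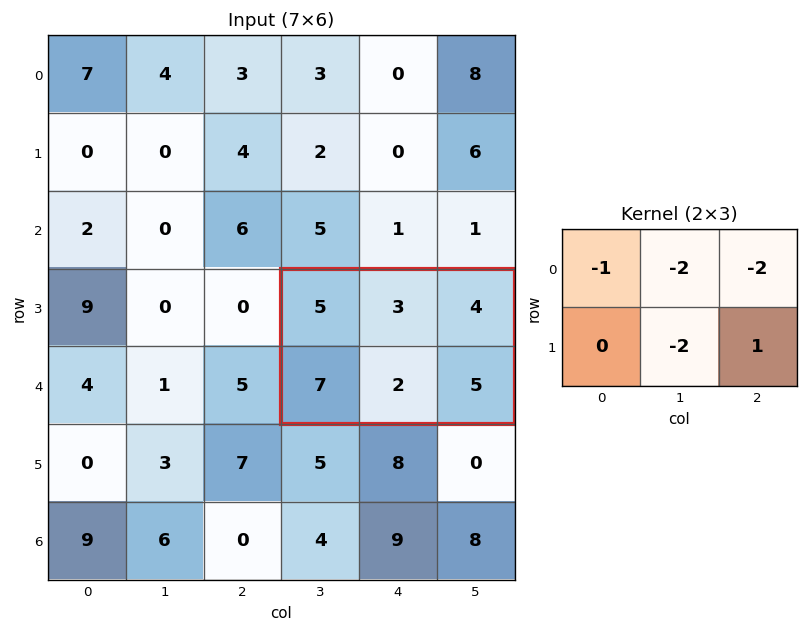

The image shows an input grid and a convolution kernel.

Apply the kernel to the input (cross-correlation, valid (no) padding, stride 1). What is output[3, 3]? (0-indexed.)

The receptive field on the input at this output position is [5 3 4 / 7 2 5]. Elementwise product with the kernel and sum: 5·-1 + 3·-2 + 4·-2 + 2·-2 + 5·1.

-18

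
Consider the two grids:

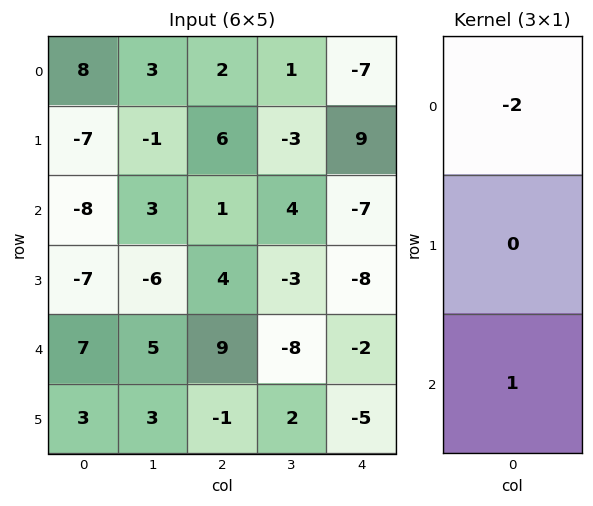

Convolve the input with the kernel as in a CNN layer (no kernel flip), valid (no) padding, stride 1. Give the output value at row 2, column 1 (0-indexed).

The receptive field on the input at this output position is [3 / -6 / 5]. Elementwise product with the kernel and sum: 3·-2 + 5·1.

-1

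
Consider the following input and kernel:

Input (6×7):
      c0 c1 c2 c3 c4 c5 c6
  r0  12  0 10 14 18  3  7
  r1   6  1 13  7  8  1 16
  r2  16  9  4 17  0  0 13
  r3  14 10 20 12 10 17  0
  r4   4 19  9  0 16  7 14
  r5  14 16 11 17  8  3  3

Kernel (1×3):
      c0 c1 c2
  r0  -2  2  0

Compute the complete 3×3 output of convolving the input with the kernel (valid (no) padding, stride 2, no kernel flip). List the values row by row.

Output[0,0]: The receptive field on the input at this output position is [12 0 10]. Elementwise product with the kernel and sum: 12·-2 + 0·2.
Output[0,1]: The receptive field on the input at this output position is [10 14 18]. Elementwise product with the kernel and sum: 10·-2 + 14·2.

-24 8 -30
-14 26 0
30 -18 -18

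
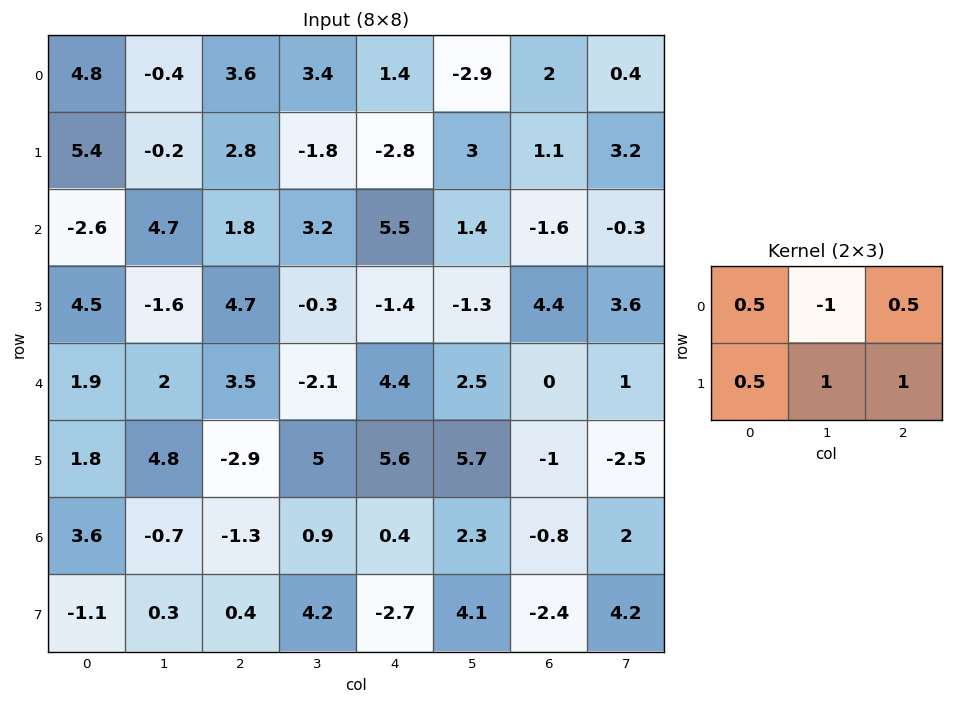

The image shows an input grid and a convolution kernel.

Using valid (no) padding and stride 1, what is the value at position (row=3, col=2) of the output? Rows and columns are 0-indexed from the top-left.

The receptive field on the input at this output position is [4.7 -0.3 -1.4 / 3.5 -2.1 4.4]. Elementwise product with the kernel and sum: 4.7·0.5 + -0.3·-1 + -1.4·0.5 + 3.5·0.5 + -2.1·1 + 4.4·1.

6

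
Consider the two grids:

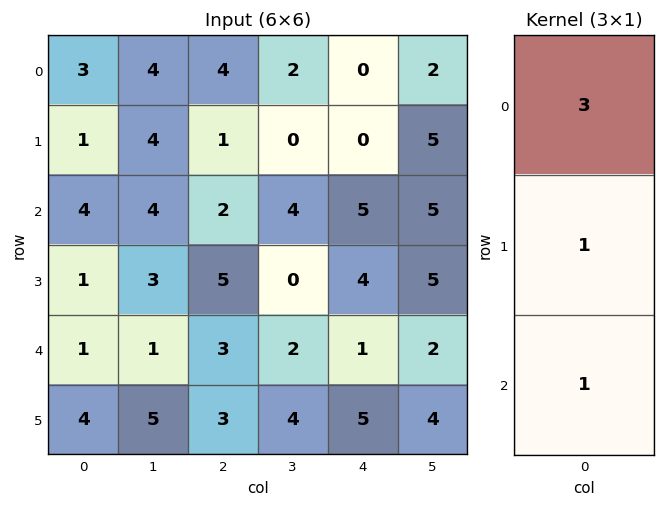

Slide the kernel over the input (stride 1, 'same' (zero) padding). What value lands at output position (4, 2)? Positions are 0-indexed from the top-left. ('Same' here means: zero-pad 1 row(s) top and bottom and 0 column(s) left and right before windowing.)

The receptive field on the zero-padded input at this output position is [5 / 3 / 3]. Elementwise product with the kernel and sum: 5·3 + 3·1 + 3·1.

21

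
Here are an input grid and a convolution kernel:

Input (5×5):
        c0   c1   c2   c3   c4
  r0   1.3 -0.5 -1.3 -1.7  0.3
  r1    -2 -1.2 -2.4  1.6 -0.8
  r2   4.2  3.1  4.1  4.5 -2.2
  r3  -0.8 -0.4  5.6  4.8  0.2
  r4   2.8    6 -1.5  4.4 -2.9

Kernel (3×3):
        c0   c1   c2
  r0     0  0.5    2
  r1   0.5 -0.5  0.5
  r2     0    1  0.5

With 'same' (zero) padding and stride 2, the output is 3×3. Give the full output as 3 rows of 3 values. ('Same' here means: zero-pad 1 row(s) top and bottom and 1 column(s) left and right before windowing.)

Output[0,0]: The receptive field on the zero-padded input at this output position is [0 0 0 / 0 1.3 -0.5 / 0 -2 -1.2]. Elementwise product with the kernel and sum: 0·0.5 + 0·2 + 0·0.5 + 1.3·-0.5 + -0.5·0.5 + -2·1 + -1.2·0.5.
Output[0,1]: The receptive field on the zero-padded input at this output position is [0 0 0 / -0.5 -1.3 -1.7 / -1.2 -2.4 1.6]. Elementwise product with the kernel and sum: 0·0.5 + 0·2 + -0.5·0.5 + -1.3·-0.5 + -1.7·0.5 + -2.4·1 + 1.6·0.5.

-3.5 -2.05 -1.8
-4.95 11.75 3.15
0.4 18.35 3.75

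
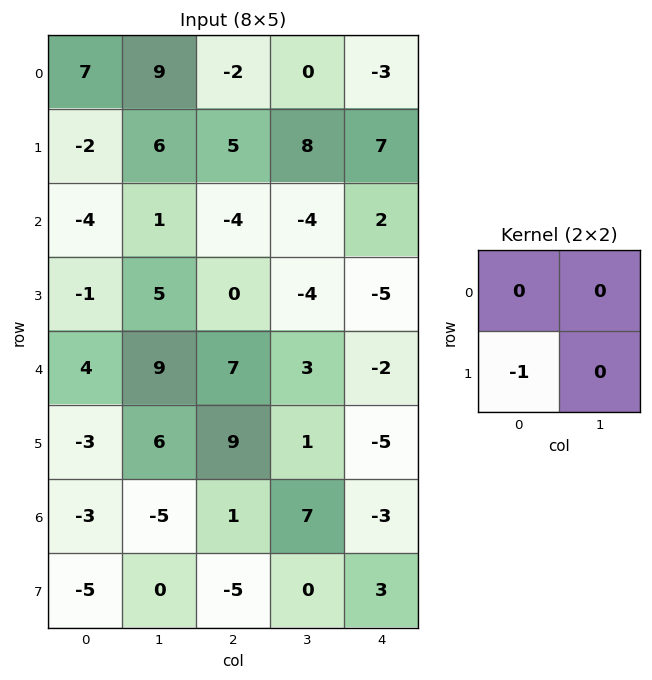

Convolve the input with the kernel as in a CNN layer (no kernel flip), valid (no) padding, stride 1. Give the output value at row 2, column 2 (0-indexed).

0

The receptive field on the input at this output position is [-4 -4 / 0 -4]. Elementwise product with the kernel and sum: 0·-1.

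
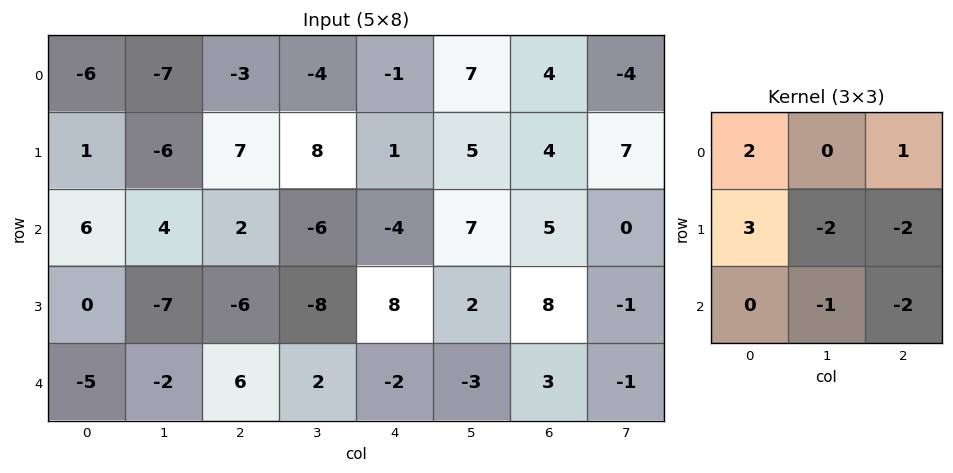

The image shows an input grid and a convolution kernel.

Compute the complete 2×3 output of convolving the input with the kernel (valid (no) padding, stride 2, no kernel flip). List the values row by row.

Output[0,0]: The receptive field on the input at this output position is [-6 -7 -3 / 1 -6 7 / 6 4 2]. Elementwise product with the kernel and sum: -6·2 + -3·1 + 1·3 + -6·-2 + 7·-2 + 4·-1 + 2·-2.

-22 10 -30
30 -16 -2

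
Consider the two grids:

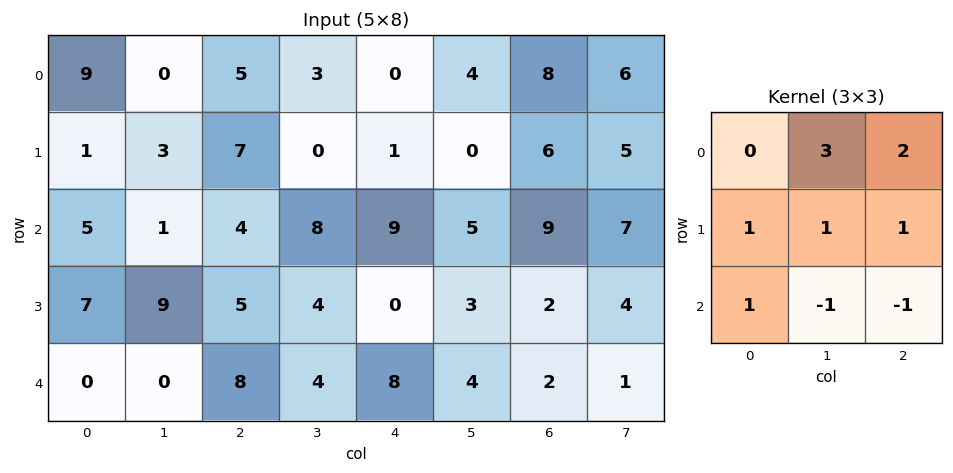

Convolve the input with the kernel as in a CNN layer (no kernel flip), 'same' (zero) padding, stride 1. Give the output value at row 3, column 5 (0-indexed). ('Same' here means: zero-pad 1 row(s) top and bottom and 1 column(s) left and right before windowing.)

The receptive field on the zero-padded input at this output position is [9 5 9 / 0 3 2 / 8 4 2]. Elementwise product with the kernel and sum: 5·3 + 9·2 + 0·1 + 3·1 + 2·1 + 8·1 + 4·-1 + 2·-1.

40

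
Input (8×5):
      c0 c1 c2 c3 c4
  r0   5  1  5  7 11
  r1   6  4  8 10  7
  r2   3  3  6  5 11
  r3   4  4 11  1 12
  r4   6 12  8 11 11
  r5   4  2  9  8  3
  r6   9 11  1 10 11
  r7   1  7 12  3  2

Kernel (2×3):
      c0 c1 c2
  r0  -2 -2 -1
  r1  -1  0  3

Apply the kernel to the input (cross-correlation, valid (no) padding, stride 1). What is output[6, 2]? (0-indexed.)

-39

The receptive field on the input at this output position is [1 10 11 / 12 3 2]. Elementwise product with the kernel and sum: 1·-2 + 10·-2 + 11·-1 + 12·-1 + 2·3.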